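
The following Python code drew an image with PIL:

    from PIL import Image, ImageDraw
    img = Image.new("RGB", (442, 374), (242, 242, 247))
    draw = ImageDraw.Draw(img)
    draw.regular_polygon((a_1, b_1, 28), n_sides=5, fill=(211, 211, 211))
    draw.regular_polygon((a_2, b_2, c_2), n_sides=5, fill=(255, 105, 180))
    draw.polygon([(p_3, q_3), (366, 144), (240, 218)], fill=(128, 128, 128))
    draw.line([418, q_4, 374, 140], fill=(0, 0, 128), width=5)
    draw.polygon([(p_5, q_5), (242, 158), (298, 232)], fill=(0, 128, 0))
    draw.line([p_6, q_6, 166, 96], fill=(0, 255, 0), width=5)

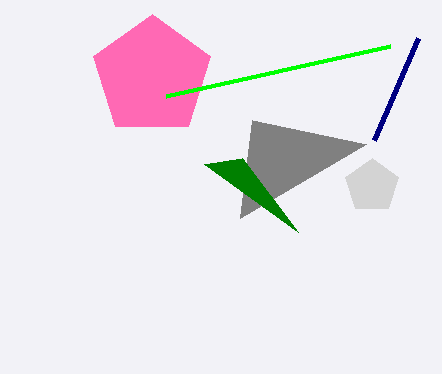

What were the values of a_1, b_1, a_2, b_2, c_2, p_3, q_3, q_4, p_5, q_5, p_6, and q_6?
a_1 = 372
b_1 = 186
a_2 = 152
b_2 = 76
c_2 = 62
p_3 = 252
q_3 = 120
q_4 = 38
p_5 = 204
q_5 = 164
p_6 = 390
q_6 = 46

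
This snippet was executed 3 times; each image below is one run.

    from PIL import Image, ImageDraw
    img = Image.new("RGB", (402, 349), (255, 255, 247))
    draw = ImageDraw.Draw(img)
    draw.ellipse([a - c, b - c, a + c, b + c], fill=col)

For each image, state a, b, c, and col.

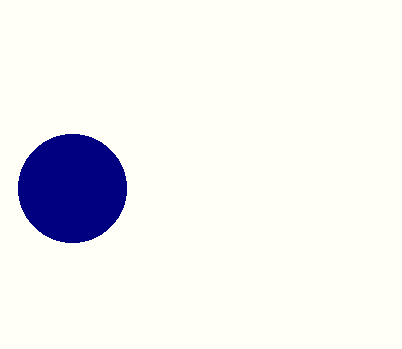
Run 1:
a = 72; b = 188; c = 54; col = 'navy'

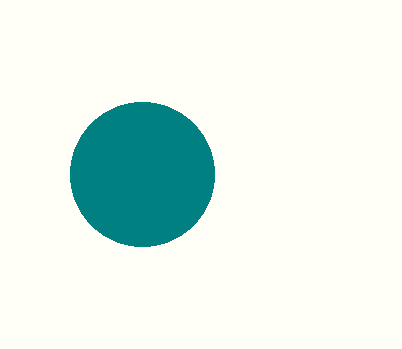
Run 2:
a = 142, b = 174, c = 72, col = 'teal'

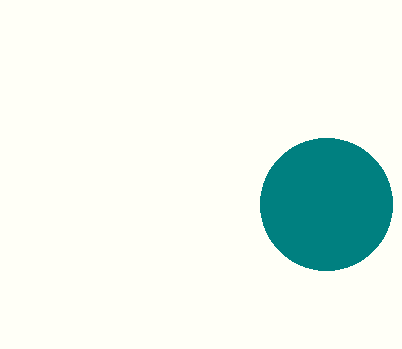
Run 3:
a = 326
b = 204
c = 66
col = 'teal'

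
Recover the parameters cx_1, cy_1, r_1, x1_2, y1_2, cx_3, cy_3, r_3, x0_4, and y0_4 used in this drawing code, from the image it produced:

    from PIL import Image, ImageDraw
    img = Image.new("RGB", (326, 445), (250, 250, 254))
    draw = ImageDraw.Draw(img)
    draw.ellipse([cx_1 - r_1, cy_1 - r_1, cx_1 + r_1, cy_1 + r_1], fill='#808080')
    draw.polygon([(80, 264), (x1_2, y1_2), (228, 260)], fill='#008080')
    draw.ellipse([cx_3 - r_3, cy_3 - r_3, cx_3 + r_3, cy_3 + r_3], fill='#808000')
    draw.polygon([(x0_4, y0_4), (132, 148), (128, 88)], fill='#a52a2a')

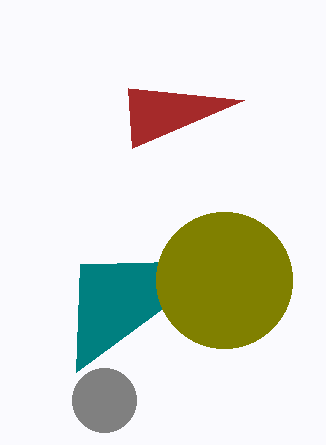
cx_1 = 104
cy_1 = 400
r_1 = 32
x1_2 = 76
y1_2 = 372
cx_3 = 224
cy_3 = 280
r_3 = 68
x0_4 = 244
y0_4 = 100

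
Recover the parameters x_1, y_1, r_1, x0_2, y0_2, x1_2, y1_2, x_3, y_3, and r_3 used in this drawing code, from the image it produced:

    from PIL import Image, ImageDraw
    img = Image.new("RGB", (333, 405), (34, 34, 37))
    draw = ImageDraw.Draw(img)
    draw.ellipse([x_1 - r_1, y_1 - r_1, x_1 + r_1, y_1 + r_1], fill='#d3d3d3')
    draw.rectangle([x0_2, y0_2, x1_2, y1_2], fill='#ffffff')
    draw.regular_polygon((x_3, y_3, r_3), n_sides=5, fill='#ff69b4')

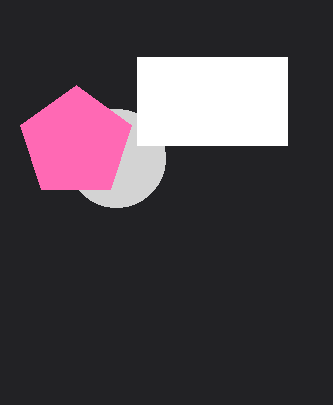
x_1 = 116, y_1 = 158, r_1 = 49, x0_2 = 137, y0_2 = 57, x1_2 = 287, y1_2 = 145, x_3 = 76, y_3 = 143, r_3 = 58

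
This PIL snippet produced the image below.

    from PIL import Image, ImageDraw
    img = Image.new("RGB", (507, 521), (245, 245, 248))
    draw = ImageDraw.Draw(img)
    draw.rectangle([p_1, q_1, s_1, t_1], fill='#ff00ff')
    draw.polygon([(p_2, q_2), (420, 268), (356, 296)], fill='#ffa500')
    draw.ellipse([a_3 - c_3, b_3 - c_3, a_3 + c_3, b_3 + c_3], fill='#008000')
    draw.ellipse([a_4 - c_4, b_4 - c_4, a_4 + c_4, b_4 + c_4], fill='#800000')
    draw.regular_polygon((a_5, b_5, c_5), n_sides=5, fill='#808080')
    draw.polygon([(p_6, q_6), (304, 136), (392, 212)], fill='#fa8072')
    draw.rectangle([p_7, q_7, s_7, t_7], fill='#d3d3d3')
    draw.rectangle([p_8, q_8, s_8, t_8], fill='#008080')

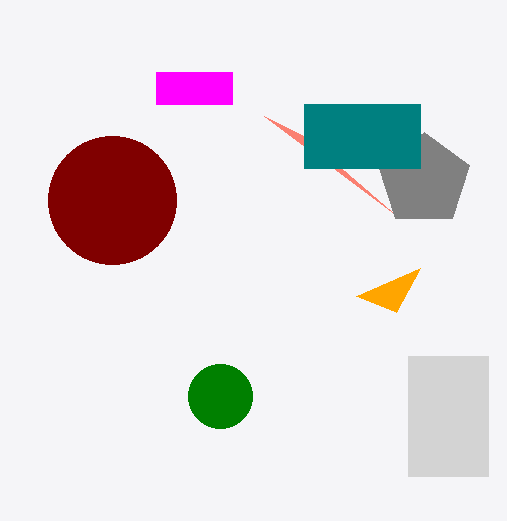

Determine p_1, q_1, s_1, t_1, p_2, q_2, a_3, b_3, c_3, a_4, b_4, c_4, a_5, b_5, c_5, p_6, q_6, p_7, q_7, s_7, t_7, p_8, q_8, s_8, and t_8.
p_1 = 156; q_1 = 72; s_1 = 232; t_1 = 104; p_2 = 396; q_2 = 312; a_3 = 220; b_3 = 396; c_3 = 32; a_4 = 112; b_4 = 200; c_4 = 64; a_5 = 424; b_5 = 180; c_5 = 48; p_6 = 264; q_6 = 116; p_7 = 408; q_7 = 356; s_7 = 488; t_7 = 476; p_8 = 304; q_8 = 104; s_8 = 420; t_8 = 168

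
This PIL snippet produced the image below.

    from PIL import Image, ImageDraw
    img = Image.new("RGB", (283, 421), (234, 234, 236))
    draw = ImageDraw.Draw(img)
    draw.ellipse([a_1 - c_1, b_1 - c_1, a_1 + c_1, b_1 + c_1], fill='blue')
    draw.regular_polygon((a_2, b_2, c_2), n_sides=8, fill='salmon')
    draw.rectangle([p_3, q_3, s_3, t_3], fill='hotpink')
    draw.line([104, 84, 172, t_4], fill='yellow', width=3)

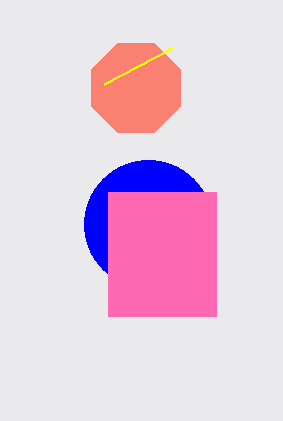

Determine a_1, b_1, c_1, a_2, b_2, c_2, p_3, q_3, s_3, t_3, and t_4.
a_1 = 148, b_1 = 224, c_1 = 64, a_2 = 136, b_2 = 88, c_2 = 48, p_3 = 108, q_3 = 192, s_3 = 216, t_3 = 316, t_4 = 48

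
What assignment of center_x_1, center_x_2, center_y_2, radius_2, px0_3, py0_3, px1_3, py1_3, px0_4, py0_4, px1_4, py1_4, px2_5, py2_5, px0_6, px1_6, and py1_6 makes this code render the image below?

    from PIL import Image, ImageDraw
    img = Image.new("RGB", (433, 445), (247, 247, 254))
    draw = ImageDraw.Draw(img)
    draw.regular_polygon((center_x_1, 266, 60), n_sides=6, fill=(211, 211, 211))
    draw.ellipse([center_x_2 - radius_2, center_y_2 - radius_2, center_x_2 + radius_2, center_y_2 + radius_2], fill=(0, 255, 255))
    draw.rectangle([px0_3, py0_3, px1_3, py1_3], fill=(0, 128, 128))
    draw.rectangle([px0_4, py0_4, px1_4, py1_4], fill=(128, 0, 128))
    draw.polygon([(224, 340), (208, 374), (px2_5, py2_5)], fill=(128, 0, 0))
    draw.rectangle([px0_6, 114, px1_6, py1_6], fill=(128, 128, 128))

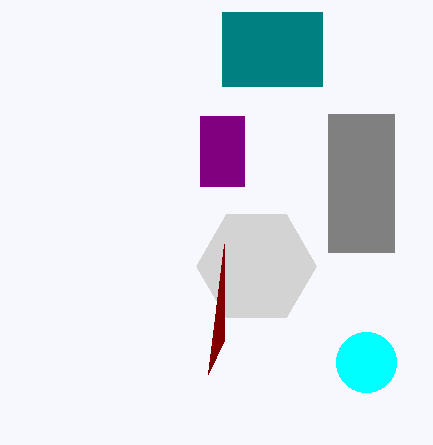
center_x_1 = 256; center_x_2 = 366; center_y_2 = 362; radius_2 = 30; px0_3 = 222; py0_3 = 12; px1_3 = 322; py1_3 = 86; px0_4 = 200; py0_4 = 116; px1_4 = 244; py1_4 = 186; px2_5 = 224; py2_5 = 244; px0_6 = 328; px1_6 = 394; py1_6 = 252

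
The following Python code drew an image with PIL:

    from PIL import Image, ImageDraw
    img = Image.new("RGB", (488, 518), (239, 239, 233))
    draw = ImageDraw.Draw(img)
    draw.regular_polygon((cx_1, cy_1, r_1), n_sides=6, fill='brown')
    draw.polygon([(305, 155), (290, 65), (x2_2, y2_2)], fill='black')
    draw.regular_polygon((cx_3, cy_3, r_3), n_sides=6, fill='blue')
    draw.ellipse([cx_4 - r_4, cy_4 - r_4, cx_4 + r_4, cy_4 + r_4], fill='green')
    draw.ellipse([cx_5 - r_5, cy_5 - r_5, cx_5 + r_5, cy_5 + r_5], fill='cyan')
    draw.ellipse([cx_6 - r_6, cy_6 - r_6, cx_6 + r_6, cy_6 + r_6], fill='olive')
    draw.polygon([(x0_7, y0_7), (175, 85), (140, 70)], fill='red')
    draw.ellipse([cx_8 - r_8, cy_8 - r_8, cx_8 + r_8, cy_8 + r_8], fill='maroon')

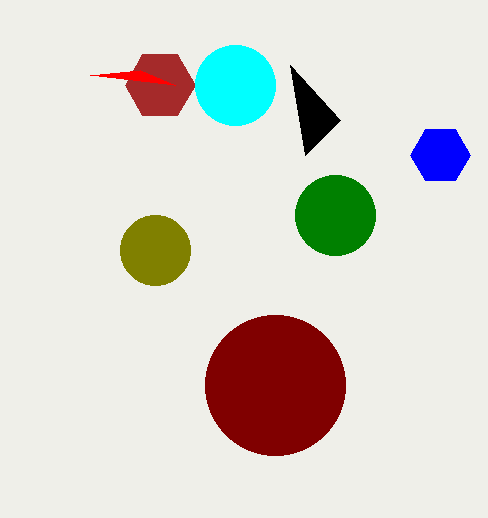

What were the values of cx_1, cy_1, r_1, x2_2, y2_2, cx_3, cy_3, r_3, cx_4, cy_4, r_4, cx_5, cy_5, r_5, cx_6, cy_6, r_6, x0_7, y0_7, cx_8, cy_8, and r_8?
cx_1 = 160, cy_1 = 85, r_1 = 35, x2_2 = 340, y2_2 = 120, cx_3 = 440, cy_3 = 155, r_3 = 30, cx_4 = 335, cy_4 = 215, r_4 = 40, cx_5 = 235, cy_5 = 85, r_5 = 40, cx_6 = 155, cy_6 = 250, r_6 = 35, x0_7 = 90, y0_7 = 75, cx_8 = 275, cy_8 = 385, r_8 = 70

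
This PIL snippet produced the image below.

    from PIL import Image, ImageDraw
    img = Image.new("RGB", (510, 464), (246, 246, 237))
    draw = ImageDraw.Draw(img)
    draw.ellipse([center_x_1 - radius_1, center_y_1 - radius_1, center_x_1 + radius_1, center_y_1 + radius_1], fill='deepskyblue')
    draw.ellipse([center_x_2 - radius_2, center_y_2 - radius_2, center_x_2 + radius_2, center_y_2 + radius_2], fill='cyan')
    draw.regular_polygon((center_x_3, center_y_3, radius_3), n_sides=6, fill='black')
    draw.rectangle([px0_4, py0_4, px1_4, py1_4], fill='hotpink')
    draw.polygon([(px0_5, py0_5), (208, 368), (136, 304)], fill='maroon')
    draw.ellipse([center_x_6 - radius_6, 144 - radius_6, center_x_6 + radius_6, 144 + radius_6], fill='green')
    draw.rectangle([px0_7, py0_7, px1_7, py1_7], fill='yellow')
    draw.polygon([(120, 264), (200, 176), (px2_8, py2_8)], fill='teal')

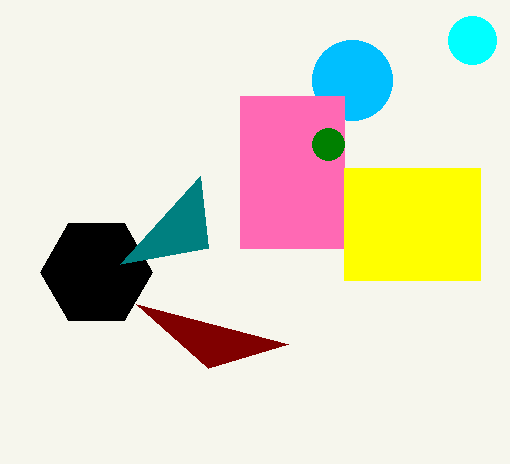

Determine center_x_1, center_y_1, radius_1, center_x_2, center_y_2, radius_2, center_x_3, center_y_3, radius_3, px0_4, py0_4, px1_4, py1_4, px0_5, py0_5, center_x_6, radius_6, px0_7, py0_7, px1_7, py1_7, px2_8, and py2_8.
center_x_1 = 352; center_y_1 = 80; radius_1 = 40; center_x_2 = 472; center_y_2 = 40; radius_2 = 24; center_x_3 = 96; center_y_3 = 272; radius_3 = 56; px0_4 = 240; py0_4 = 96; px1_4 = 344; py1_4 = 248; px0_5 = 288; py0_5 = 344; center_x_6 = 328; radius_6 = 16; px0_7 = 344; py0_7 = 168; px1_7 = 480; py1_7 = 280; px2_8 = 208; py2_8 = 248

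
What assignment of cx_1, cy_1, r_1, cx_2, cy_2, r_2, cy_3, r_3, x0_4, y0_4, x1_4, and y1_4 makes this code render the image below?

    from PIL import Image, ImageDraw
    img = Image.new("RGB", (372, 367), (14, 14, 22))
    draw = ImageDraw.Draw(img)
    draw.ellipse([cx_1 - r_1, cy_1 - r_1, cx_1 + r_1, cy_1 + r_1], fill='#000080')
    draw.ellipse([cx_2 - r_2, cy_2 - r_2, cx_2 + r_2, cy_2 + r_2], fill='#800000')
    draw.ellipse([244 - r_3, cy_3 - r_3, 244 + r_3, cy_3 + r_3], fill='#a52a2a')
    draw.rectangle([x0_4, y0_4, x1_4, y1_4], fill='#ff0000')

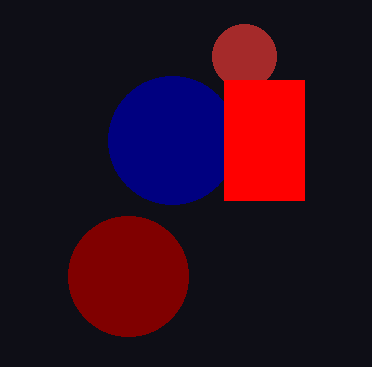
cx_1 = 172
cy_1 = 140
r_1 = 64
cx_2 = 128
cy_2 = 276
r_2 = 60
cy_3 = 56
r_3 = 32
x0_4 = 224
y0_4 = 80
x1_4 = 304
y1_4 = 200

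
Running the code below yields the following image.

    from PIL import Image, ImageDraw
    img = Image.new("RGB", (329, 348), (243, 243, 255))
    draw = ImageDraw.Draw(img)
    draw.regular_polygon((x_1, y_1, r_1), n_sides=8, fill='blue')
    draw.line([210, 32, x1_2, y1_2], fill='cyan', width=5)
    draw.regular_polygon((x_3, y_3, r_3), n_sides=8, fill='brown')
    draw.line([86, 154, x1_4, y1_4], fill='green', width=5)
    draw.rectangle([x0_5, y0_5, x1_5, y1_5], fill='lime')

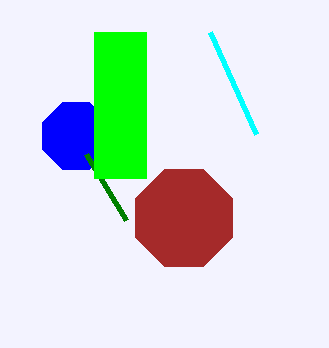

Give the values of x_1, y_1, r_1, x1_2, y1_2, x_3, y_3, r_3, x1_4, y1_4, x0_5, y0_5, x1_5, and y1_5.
x_1 = 76; y_1 = 136; r_1 = 36; x1_2 = 256; y1_2 = 134; x_3 = 184; y_3 = 218; r_3 = 52; x1_4 = 126; y1_4 = 220; x0_5 = 94; y0_5 = 32; x1_5 = 146; y1_5 = 178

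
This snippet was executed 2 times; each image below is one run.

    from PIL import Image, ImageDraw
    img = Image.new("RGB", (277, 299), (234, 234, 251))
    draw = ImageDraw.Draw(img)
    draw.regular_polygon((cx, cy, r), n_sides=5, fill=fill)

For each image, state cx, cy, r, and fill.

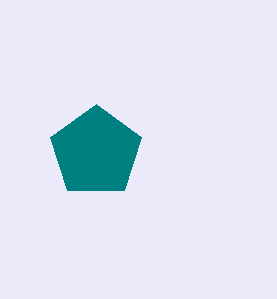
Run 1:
cx = 96; cy = 152; r = 48; fill = 'teal'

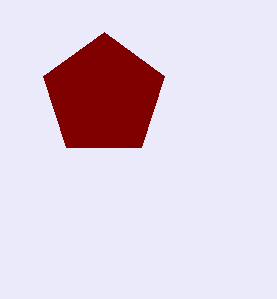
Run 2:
cx = 104, cy = 96, r = 64, fill = 'maroon'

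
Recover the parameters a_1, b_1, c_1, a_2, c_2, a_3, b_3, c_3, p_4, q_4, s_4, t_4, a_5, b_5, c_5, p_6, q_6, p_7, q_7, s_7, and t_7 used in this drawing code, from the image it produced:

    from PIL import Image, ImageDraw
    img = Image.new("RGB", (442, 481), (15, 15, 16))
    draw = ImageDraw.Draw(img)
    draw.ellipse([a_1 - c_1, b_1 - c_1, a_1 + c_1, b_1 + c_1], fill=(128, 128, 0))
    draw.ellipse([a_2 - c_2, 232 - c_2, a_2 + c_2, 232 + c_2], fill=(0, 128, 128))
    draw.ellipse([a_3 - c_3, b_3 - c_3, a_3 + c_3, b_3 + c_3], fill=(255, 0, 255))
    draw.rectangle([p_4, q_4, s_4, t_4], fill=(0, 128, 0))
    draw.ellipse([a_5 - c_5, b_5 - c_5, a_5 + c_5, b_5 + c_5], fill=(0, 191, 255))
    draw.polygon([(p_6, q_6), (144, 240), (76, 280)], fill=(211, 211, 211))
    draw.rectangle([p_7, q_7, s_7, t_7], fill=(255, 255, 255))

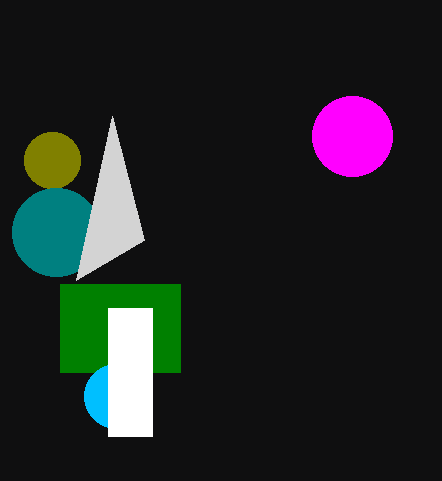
a_1 = 52, b_1 = 160, c_1 = 28, a_2 = 56, c_2 = 44, a_3 = 352, b_3 = 136, c_3 = 40, p_4 = 60, q_4 = 284, s_4 = 180, t_4 = 372, a_5 = 116, b_5 = 396, c_5 = 32, p_6 = 112, q_6 = 116, p_7 = 108, q_7 = 308, s_7 = 152, t_7 = 436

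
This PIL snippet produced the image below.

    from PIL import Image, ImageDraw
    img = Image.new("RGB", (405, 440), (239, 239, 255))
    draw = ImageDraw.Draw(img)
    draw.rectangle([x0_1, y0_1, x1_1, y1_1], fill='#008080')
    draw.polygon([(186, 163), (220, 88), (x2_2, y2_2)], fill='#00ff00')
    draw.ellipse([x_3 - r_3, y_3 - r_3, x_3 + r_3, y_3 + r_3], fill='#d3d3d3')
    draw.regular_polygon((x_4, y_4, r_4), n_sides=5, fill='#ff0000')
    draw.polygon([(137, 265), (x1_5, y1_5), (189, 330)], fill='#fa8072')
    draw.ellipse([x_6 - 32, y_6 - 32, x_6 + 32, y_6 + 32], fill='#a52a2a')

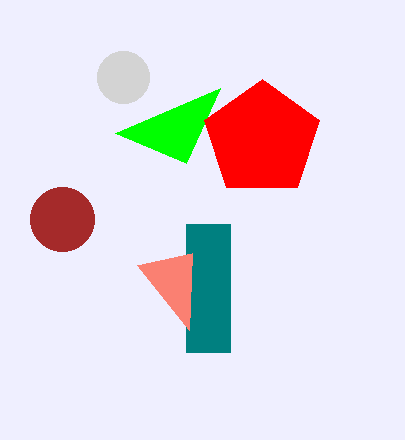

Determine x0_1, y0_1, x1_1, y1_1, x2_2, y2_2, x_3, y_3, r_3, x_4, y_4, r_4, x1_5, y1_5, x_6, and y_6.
x0_1 = 186; y0_1 = 224; x1_1 = 230; y1_1 = 352; x2_2 = 115; y2_2 = 133; x_3 = 123; y_3 = 77; r_3 = 26; x_4 = 262; y_4 = 139; r_4 = 60; x1_5 = 192; y1_5 = 253; x_6 = 62; y_6 = 219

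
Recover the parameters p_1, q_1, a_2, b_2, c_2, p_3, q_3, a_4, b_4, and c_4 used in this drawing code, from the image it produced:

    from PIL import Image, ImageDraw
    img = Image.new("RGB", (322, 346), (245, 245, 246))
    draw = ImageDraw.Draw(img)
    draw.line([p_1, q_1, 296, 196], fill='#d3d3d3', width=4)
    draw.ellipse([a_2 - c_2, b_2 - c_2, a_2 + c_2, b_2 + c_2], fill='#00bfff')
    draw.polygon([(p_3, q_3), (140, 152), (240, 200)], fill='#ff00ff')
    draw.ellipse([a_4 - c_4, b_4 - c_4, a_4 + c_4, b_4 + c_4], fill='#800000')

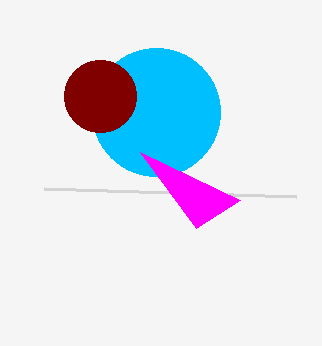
p_1 = 44, q_1 = 188, a_2 = 156, b_2 = 112, c_2 = 64, p_3 = 196, q_3 = 228, a_4 = 100, b_4 = 96, c_4 = 36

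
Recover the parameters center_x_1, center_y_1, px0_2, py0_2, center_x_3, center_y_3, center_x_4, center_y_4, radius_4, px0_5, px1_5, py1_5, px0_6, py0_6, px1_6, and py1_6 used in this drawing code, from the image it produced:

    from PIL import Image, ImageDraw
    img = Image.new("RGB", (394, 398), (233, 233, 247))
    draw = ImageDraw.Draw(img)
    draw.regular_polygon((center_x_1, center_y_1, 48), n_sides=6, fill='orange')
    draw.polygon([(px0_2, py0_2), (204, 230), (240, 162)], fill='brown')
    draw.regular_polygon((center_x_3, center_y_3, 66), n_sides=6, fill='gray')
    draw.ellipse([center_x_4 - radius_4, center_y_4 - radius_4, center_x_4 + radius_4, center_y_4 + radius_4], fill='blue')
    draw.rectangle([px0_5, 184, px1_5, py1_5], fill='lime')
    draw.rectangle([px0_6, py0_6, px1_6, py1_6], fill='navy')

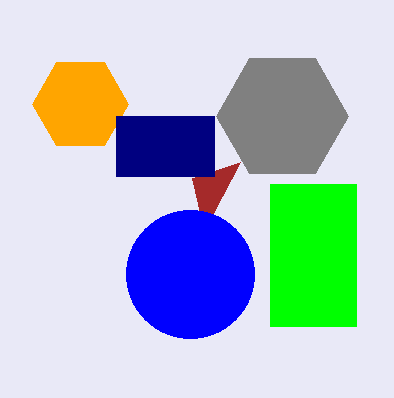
center_x_1 = 80
center_y_1 = 104
px0_2 = 192
py0_2 = 178
center_x_3 = 282
center_y_3 = 116
center_x_4 = 190
center_y_4 = 274
radius_4 = 64
px0_5 = 270
px1_5 = 356
py1_5 = 326
px0_6 = 116
py0_6 = 116
px1_6 = 214
py1_6 = 176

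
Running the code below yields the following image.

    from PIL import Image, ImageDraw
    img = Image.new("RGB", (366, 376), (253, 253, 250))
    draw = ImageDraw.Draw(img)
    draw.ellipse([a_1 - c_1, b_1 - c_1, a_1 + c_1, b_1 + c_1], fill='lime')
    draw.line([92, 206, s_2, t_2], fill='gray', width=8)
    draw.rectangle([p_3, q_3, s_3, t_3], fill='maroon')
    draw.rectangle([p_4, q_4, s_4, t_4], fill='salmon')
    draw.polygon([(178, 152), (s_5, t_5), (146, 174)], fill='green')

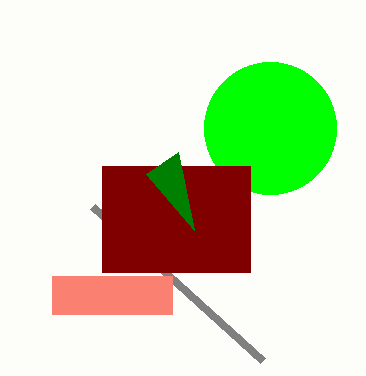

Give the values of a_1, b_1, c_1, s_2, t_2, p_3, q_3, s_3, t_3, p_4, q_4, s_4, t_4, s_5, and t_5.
a_1 = 270
b_1 = 128
c_1 = 66
s_2 = 262
t_2 = 360
p_3 = 102
q_3 = 166
s_3 = 250
t_3 = 272
p_4 = 52
q_4 = 276
s_4 = 172
t_4 = 314
s_5 = 194
t_5 = 230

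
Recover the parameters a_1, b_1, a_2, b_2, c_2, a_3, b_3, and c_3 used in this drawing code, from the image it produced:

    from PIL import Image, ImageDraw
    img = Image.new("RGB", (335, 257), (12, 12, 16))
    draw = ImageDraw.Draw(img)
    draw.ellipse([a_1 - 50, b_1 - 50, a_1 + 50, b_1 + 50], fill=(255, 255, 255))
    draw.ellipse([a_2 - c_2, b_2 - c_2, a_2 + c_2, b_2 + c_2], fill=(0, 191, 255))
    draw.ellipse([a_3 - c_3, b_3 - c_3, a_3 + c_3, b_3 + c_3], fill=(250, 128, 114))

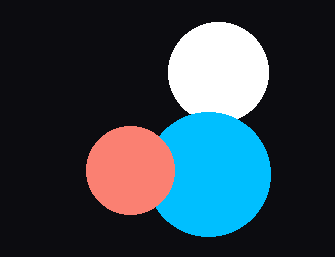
a_1 = 218, b_1 = 72, a_2 = 208, b_2 = 174, c_2 = 62, a_3 = 130, b_3 = 170, c_3 = 44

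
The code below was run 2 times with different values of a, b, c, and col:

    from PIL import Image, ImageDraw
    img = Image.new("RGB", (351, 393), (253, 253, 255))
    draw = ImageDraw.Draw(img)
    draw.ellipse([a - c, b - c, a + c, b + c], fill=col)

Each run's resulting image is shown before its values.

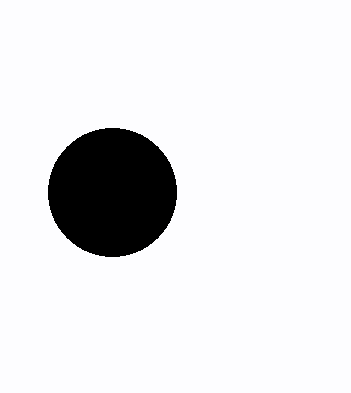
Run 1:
a = 112, b = 192, c = 64, col = 'black'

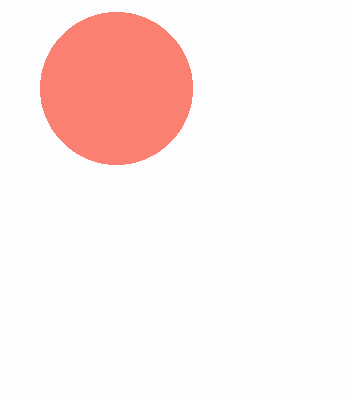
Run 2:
a = 116
b = 88
c = 76
col = 'salmon'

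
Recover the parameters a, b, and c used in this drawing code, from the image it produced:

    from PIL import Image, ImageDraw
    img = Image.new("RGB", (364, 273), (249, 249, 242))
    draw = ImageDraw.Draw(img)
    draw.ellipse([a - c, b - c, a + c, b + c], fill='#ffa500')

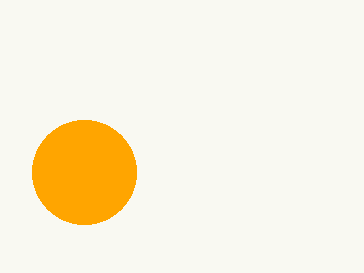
a = 84; b = 172; c = 52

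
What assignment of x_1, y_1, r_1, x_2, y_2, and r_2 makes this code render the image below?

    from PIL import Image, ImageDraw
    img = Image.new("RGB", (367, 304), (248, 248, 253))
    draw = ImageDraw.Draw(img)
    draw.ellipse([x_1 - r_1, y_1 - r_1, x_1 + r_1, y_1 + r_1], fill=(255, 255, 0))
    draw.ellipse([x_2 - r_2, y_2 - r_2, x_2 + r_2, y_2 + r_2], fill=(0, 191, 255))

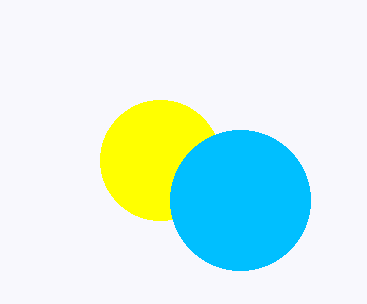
x_1 = 160
y_1 = 160
r_1 = 60
x_2 = 240
y_2 = 200
r_2 = 70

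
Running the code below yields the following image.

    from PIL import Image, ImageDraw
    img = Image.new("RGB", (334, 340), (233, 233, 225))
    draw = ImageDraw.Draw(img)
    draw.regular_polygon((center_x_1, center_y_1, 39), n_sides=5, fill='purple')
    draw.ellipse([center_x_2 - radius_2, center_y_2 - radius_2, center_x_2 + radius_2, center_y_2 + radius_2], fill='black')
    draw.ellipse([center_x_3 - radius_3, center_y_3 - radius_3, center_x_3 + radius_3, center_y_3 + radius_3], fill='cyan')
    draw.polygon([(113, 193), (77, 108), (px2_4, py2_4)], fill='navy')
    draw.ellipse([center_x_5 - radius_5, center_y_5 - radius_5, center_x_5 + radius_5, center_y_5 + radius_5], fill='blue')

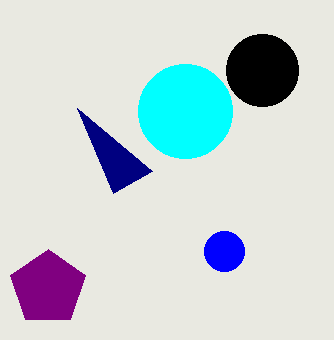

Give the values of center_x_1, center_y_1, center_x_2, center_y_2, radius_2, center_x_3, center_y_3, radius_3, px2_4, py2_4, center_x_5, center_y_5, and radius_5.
center_x_1 = 48; center_y_1 = 288; center_x_2 = 262; center_y_2 = 70; radius_2 = 36; center_x_3 = 185; center_y_3 = 111; radius_3 = 47; px2_4 = 152; py2_4 = 171; center_x_5 = 224; center_y_5 = 251; radius_5 = 20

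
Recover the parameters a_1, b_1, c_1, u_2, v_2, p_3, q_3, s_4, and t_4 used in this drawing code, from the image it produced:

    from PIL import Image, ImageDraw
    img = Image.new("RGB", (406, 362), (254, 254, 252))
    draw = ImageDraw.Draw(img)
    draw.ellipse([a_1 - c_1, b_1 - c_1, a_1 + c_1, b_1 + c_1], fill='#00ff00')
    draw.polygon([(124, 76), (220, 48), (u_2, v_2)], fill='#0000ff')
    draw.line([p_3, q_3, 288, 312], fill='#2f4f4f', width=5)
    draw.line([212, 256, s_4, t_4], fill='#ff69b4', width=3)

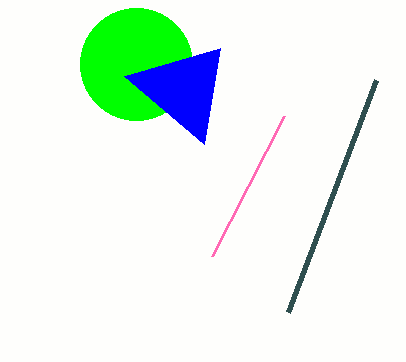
a_1 = 136
b_1 = 64
c_1 = 56
u_2 = 204
v_2 = 144
p_3 = 376
q_3 = 80
s_4 = 284
t_4 = 116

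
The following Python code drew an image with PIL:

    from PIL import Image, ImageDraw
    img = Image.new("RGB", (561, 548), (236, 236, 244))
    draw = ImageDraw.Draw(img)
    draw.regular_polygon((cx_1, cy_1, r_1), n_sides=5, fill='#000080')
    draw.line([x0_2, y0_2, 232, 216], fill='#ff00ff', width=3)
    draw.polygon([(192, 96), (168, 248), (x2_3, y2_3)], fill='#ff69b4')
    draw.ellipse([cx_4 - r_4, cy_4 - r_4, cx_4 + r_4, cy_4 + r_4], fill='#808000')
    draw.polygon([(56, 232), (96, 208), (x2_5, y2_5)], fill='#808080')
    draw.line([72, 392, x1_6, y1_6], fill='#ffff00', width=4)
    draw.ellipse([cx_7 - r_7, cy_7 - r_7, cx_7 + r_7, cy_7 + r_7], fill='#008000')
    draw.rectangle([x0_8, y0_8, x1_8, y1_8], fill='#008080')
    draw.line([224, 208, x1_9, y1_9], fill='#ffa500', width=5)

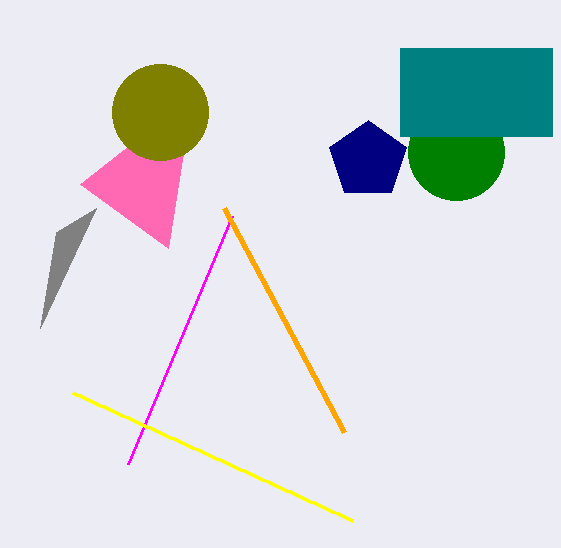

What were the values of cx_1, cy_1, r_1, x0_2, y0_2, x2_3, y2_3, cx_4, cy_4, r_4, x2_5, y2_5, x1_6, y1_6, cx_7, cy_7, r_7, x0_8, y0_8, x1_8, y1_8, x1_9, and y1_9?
cx_1 = 368; cy_1 = 160; r_1 = 40; x0_2 = 128; y0_2 = 464; x2_3 = 80; y2_3 = 184; cx_4 = 160; cy_4 = 112; r_4 = 48; x2_5 = 40; y2_5 = 328; x1_6 = 352; y1_6 = 520; cx_7 = 456; cy_7 = 152; r_7 = 48; x0_8 = 400; y0_8 = 48; x1_8 = 552; y1_8 = 136; x1_9 = 344; y1_9 = 432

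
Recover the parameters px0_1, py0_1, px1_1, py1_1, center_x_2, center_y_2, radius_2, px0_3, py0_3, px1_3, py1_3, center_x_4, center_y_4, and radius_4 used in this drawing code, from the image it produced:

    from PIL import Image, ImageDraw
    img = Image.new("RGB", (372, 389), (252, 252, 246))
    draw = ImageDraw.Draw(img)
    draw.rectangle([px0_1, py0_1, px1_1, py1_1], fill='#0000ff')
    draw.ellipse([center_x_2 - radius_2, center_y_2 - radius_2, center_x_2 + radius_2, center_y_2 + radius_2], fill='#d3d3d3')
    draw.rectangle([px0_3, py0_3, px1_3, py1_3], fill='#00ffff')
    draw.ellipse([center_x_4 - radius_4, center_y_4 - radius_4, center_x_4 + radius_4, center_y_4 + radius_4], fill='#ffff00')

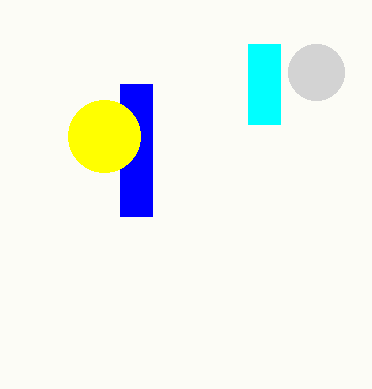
px0_1 = 120; py0_1 = 84; px1_1 = 152; py1_1 = 216; center_x_2 = 316; center_y_2 = 72; radius_2 = 28; px0_3 = 248; py0_3 = 44; px1_3 = 280; py1_3 = 124; center_x_4 = 104; center_y_4 = 136; radius_4 = 36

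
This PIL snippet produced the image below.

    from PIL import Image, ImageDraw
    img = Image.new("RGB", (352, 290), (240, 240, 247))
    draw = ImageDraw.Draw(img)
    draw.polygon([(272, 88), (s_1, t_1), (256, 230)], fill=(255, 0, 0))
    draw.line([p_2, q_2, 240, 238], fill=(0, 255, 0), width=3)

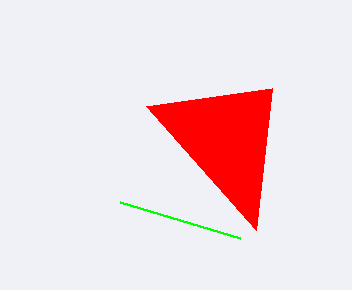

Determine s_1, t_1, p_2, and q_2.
s_1 = 146
t_1 = 106
p_2 = 120
q_2 = 202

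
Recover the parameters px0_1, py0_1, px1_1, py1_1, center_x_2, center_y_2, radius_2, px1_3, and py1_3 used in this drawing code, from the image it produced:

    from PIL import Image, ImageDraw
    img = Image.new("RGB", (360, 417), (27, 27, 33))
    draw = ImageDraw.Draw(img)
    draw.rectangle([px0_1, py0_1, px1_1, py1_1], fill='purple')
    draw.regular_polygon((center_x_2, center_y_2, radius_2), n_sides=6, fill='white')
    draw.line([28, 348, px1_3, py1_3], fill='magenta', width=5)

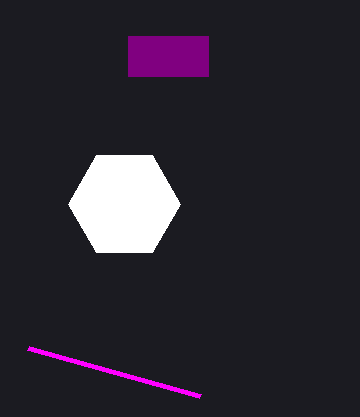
px0_1 = 128, py0_1 = 36, px1_1 = 208, py1_1 = 76, center_x_2 = 124, center_y_2 = 204, radius_2 = 56, px1_3 = 200, py1_3 = 396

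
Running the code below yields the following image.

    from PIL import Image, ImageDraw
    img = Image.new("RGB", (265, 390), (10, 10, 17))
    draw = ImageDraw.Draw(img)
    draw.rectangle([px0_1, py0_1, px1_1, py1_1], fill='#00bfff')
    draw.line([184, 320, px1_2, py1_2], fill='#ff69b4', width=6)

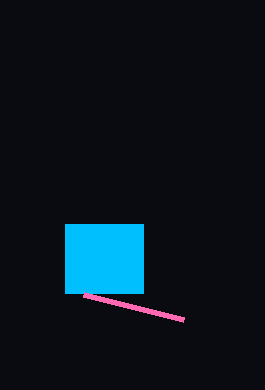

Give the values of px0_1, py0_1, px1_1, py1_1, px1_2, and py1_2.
px0_1 = 65
py0_1 = 224
px1_1 = 143
py1_1 = 293
px1_2 = 84
py1_2 = 295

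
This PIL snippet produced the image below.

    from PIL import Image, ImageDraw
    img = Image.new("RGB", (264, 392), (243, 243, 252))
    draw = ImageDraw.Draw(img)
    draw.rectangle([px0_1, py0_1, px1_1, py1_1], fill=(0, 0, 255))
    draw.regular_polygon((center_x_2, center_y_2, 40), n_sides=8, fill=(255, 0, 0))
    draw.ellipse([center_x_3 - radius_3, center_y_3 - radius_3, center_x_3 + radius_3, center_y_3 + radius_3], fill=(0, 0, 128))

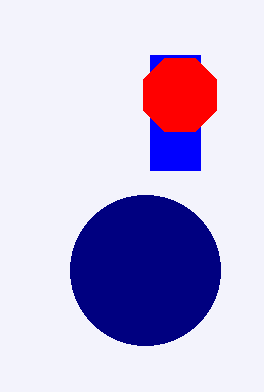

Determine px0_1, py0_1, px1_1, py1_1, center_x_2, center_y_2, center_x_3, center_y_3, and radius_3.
px0_1 = 150
py0_1 = 55
px1_1 = 200
py1_1 = 170
center_x_2 = 180
center_y_2 = 95
center_x_3 = 145
center_y_3 = 270
radius_3 = 75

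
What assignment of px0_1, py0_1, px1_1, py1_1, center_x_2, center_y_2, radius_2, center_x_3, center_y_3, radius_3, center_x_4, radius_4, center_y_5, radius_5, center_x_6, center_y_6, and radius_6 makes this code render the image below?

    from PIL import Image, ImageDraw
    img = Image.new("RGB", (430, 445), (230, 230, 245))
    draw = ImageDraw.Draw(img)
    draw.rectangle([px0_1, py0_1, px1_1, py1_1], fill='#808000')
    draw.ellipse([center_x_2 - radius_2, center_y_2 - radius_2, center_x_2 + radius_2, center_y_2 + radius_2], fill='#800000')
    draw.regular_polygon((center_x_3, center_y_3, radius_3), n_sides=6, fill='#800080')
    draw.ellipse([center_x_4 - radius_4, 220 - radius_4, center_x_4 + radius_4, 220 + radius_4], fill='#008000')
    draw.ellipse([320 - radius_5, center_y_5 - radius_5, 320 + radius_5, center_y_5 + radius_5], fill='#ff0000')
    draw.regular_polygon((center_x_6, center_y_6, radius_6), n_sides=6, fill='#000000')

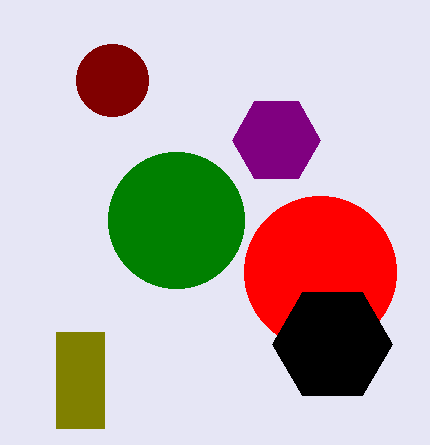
px0_1 = 56
py0_1 = 332
px1_1 = 104
py1_1 = 428
center_x_2 = 112
center_y_2 = 80
radius_2 = 36
center_x_3 = 276
center_y_3 = 140
radius_3 = 44
center_x_4 = 176
radius_4 = 68
center_y_5 = 272
radius_5 = 76
center_x_6 = 332
center_y_6 = 344
radius_6 = 60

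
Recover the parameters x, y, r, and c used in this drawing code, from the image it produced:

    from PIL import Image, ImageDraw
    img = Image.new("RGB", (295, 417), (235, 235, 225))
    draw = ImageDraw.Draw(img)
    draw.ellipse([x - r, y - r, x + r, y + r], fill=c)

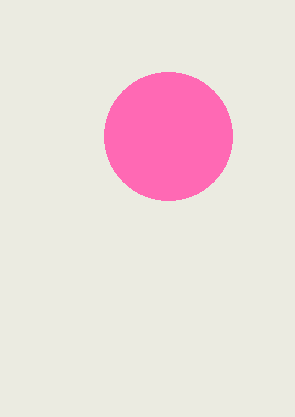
x = 168
y = 136
r = 64
c = 'hotpink'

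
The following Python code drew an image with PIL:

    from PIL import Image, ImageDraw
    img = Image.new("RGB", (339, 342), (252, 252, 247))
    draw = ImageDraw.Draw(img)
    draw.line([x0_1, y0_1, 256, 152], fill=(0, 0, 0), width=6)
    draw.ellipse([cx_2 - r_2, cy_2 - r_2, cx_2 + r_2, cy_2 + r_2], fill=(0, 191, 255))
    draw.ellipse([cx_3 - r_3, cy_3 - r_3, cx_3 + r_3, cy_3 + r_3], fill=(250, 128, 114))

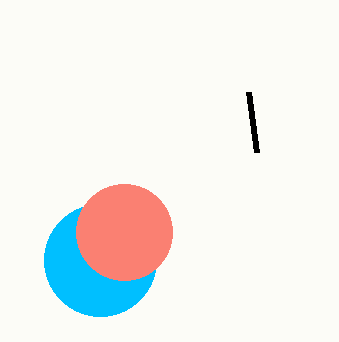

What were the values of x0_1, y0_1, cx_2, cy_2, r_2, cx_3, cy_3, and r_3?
x0_1 = 248
y0_1 = 92
cx_2 = 100
cy_2 = 260
r_2 = 56
cx_3 = 124
cy_3 = 232
r_3 = 48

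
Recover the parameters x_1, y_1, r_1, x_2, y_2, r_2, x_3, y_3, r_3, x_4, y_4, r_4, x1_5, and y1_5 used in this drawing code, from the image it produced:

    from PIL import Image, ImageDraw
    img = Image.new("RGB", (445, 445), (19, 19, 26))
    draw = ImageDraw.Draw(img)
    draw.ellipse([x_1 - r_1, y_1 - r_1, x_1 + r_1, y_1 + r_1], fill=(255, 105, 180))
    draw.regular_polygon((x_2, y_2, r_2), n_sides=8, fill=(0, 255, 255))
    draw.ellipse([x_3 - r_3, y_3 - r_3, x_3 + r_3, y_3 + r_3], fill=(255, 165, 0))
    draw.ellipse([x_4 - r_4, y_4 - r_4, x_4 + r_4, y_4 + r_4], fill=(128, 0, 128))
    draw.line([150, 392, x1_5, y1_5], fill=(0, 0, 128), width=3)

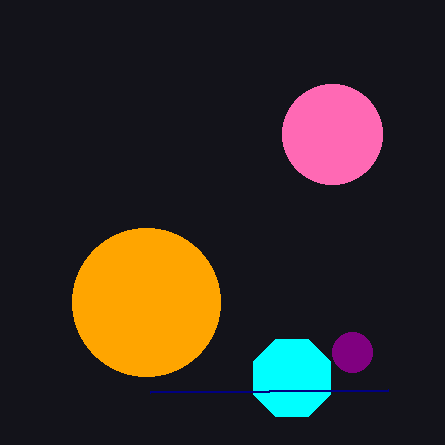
x_1 = 332
y_1 = 134
r_1 = 50
x_2 = 292
y_2 = 378
r_2 = 42
x_3 = 146
y_3 = 302
r_3 = 74
x_4 = 352
y_4 = 352
r_4 = 20
x1_5 = 388
y1_5 = 390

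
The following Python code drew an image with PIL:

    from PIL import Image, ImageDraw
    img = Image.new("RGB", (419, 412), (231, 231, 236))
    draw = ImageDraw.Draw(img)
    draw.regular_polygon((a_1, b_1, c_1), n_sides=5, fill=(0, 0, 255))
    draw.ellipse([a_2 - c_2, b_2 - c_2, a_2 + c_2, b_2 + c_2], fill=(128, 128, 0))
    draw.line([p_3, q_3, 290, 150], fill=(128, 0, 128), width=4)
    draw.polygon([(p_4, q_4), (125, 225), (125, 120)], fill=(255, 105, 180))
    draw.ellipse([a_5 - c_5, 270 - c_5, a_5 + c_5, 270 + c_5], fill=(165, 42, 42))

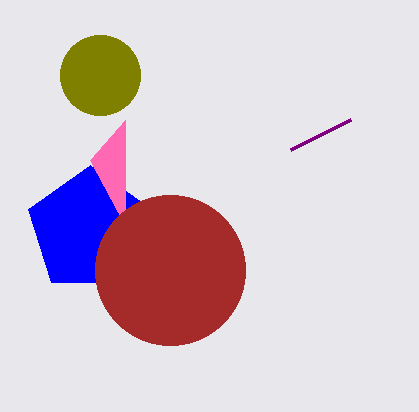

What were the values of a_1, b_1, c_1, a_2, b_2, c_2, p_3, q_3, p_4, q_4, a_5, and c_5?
a_1 = 90, b_1 = 230, c_1 = 65, a_2 = 100, b_2 = 75, c_2 = 40, p_3 = 350, q_3 = 120, p_4 = 90, q_4 = 160, a_5 = 170, c_5 = 75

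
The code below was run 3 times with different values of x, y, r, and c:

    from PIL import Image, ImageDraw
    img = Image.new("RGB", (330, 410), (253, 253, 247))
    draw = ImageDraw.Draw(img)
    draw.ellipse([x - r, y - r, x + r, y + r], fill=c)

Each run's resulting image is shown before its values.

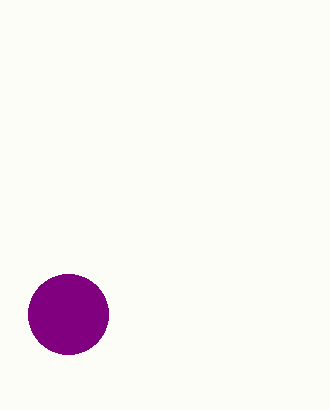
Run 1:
x = 68
y = 314
r = 40
c = 'purple'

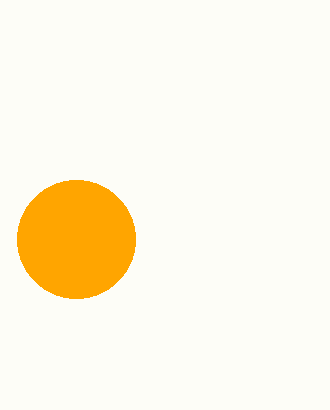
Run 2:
x = 76
y = 239
r = 59
c = 'orange'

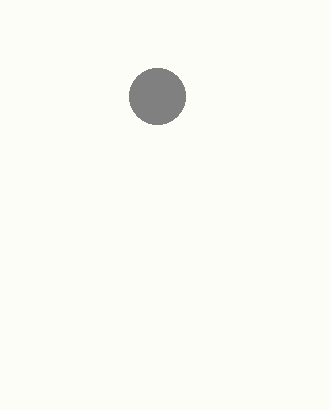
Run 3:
x = 157
y = 96
r = 28
c = 'gray'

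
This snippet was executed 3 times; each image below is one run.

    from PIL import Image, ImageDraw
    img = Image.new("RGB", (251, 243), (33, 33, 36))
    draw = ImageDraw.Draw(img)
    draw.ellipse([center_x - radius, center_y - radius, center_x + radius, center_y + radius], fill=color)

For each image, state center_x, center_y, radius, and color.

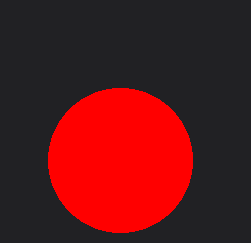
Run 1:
center_x = 120
center_y = 160
radius = 72
color = 'red'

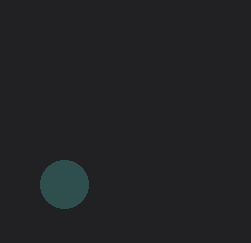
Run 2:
center_x = 64; center_y = 184; radius = 24; color = 'darkslategray'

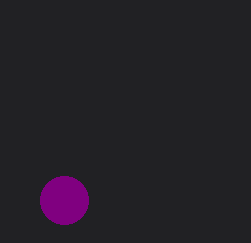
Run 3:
center_x = 64; center_y = 200; radius = 24; color = 'purple'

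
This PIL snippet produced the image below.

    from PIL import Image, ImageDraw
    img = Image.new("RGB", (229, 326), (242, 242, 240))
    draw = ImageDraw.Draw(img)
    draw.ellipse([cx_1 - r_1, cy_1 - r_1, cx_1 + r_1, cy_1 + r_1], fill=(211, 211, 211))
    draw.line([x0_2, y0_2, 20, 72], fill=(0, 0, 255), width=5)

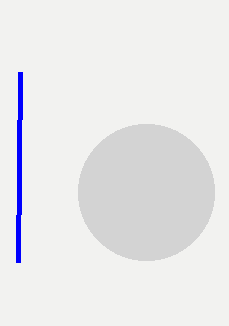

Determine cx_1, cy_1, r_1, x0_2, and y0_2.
cx_1 = 146; cy_1 = 192; r_1 = 68; x0_2 = 18; y0_2 = 262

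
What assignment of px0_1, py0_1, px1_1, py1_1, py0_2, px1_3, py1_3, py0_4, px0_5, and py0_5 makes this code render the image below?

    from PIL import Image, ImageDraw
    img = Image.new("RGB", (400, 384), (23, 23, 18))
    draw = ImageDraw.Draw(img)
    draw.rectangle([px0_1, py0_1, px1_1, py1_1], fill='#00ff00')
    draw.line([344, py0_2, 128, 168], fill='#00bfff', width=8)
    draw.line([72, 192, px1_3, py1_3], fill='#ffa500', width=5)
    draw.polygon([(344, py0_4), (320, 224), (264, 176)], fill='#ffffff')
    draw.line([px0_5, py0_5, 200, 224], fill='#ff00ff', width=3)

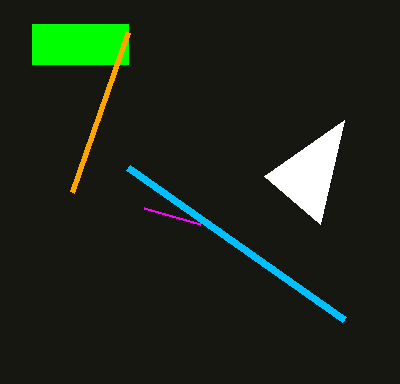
px0_1 = 32, py0_1 = 24, px1_1 = 128, py1_1 = 64, py0_2 = 320, px1_3 = 128, py1_3 = 32, py0_4 = 120, px0_5 = 144, py0_5 = 208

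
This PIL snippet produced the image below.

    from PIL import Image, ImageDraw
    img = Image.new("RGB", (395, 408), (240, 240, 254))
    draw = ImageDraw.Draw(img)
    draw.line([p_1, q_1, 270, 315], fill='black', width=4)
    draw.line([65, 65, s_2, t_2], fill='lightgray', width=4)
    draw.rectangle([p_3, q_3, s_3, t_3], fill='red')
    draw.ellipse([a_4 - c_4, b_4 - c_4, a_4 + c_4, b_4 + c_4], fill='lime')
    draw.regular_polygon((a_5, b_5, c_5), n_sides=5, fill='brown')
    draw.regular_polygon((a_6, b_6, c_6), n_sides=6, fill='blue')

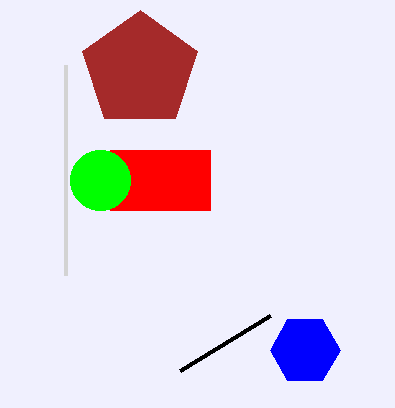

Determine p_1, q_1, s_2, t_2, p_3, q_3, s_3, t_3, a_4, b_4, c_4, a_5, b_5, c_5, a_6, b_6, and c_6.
p_1 = 180
q_1 = 370
s_2 = 65
t_2 = 275
p_3 = 110
q_3 = 150
s_3 = 210
t_3 = 210
a_4 = 100
b_4 = 180
c_4 = 30
a_5 = 140
b_5 = 70
c_5 = 60
a_6 = 305
b_6 = 350
c_6 = 35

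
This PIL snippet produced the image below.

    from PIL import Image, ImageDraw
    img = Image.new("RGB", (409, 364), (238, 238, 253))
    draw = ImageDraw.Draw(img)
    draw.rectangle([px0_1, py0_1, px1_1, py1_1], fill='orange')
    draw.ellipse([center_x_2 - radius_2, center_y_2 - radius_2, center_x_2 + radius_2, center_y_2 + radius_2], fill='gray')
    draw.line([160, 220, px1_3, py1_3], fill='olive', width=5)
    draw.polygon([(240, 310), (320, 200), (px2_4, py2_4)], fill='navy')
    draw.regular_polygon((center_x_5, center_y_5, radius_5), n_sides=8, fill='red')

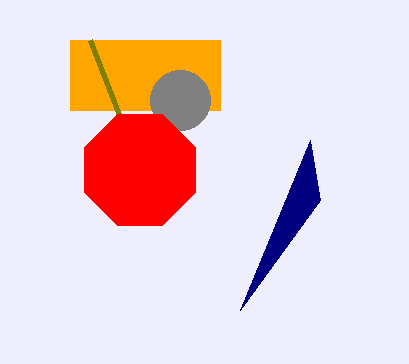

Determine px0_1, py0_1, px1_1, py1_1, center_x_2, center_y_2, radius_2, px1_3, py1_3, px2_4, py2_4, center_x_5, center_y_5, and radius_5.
px0_1 = 70; py0_1 = 40; px1_1 = 220; py1_1 = 110; center_x_2 = 180; center_y_2 = 100; radius_2 = 30; px1_3 = 90; py1_3 = 40; px2_4 = 310; py2_4 = 140; center_x_5 = 140; center_y_5 = 170; radius_5 = 60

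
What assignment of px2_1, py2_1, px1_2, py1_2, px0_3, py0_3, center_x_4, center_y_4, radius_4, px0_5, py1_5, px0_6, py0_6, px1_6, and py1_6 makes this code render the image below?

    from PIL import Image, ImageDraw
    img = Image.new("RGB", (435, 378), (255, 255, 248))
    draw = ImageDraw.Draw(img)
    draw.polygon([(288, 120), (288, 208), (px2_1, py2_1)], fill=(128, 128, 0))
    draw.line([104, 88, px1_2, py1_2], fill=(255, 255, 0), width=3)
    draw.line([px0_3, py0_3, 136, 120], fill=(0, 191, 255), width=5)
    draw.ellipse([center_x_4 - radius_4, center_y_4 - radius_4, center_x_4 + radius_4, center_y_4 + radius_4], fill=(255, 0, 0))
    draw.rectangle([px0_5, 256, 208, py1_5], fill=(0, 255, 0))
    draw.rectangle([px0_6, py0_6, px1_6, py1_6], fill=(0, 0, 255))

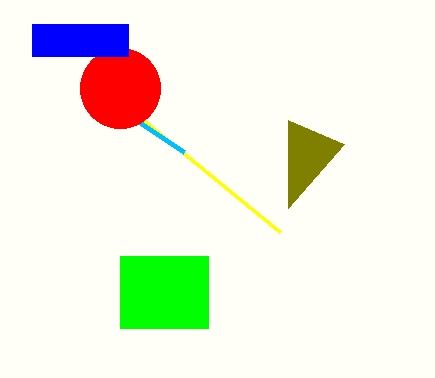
px2_1 = 344, py2_1 = 144, px1_2 = 280, py1_2 = 232, px0_3 = 184, py0_3 = 152, center_x_4 = 120, center_y_4 = 88, radius_4 = 40, px0_5 = 120, py1_5 = 328, px0_6 = 32, py0_6 = 24, px1_6 = 128, py1_6 = 56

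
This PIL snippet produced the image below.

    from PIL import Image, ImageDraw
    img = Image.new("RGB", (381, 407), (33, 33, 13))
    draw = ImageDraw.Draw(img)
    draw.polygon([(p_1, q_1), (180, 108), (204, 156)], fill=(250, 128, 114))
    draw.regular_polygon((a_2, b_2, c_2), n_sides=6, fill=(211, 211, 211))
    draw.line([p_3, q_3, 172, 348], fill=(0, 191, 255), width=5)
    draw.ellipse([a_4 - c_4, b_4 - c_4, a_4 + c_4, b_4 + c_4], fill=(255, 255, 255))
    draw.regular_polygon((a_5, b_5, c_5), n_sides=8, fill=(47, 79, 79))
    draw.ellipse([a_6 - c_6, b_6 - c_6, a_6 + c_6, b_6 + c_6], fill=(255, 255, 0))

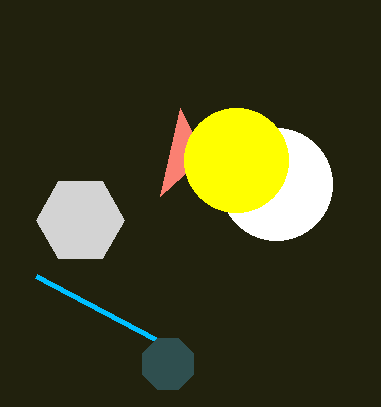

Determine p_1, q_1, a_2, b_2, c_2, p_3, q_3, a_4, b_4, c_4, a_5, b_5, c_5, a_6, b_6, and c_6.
p_1 = 160
q_1 = 196
a_2 = 80
b_2 = 220
c_2 = 44
p_3 = 36
q_3 = 276
a_4 = 276
b_4 = 184
c_4 = 56
a_5 = 168
b_5 = 364
c_5 = 28
a_6 = 236
b_6 = 160
c_6 = 52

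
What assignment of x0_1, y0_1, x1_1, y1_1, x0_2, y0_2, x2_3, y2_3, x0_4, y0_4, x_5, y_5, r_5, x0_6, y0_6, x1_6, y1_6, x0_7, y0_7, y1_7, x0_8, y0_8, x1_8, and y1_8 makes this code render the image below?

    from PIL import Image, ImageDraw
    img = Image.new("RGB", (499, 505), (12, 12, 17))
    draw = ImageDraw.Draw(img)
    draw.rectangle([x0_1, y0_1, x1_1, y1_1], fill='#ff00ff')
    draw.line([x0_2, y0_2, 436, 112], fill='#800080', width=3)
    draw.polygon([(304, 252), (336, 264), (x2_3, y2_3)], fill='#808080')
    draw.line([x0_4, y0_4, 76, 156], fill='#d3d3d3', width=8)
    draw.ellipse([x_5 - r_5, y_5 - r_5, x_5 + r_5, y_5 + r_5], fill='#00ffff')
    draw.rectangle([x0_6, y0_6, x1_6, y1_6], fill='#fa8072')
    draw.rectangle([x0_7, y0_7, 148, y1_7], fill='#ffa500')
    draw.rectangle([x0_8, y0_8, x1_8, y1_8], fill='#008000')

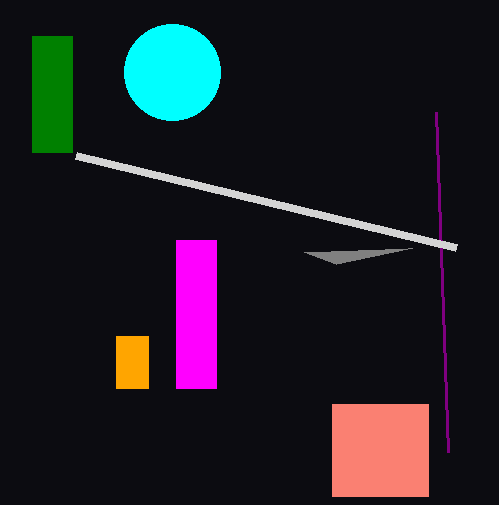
x0_1 = 176; y0_1 = 240; x1_1 = 216; y1_1 = 388; x0_2 = 448; y0_2 = 452; x2_3 = 412; y2_3 = 248; x0_4 = 456; y0_4 = 248; x_5 = 172; y_5 = 72; r_5 = 48; x0_6 = 332; y0_6 = 404; x1_6 = 428; y1_6 = 496; x0_7 = 116; y0_7 = 336; y1_7 = 388; x0_8 = 32; y0_8 = 36; x1_8 = 72; y1_8 = 152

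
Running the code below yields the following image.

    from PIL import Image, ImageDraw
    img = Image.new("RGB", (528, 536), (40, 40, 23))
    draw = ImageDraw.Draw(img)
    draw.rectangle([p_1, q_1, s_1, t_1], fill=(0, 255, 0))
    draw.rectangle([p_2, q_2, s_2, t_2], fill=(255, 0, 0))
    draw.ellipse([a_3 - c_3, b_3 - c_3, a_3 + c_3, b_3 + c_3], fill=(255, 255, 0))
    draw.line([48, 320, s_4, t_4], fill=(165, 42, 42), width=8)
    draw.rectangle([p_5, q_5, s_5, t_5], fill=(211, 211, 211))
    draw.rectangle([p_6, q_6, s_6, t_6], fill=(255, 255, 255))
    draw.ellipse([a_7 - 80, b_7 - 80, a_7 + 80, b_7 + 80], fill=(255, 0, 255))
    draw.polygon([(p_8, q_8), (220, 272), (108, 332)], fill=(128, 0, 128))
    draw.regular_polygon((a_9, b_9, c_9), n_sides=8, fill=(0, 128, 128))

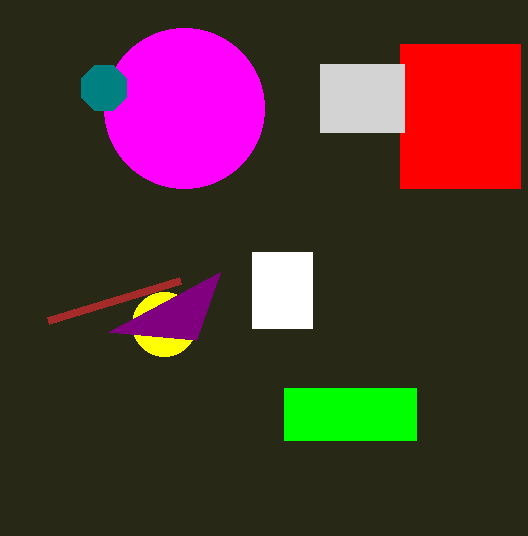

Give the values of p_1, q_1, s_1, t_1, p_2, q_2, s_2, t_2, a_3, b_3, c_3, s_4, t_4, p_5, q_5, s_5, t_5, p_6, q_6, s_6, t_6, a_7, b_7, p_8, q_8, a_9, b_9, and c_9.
p_1 = 284; q_1 = 388; s_1 = 416; t_1 = 440; p_2 = 400; q_2 = 44; s_2 = 520; t_2 = 188; a_3 = 164; b_3 = 324; c_3 = 32; s_4 = 180; t_4 = 280; p_5 = 320; q_5 = 64; s_5 = 404; t_5 = 132; p_6 = 252; q_6 = 252; s_6 = 312; t_6 = 328; a_7 = 184; b_7 = 108; p_8 = 196; q_8 = 340; a_9 = 104; b_9 = 88; c_9 = 24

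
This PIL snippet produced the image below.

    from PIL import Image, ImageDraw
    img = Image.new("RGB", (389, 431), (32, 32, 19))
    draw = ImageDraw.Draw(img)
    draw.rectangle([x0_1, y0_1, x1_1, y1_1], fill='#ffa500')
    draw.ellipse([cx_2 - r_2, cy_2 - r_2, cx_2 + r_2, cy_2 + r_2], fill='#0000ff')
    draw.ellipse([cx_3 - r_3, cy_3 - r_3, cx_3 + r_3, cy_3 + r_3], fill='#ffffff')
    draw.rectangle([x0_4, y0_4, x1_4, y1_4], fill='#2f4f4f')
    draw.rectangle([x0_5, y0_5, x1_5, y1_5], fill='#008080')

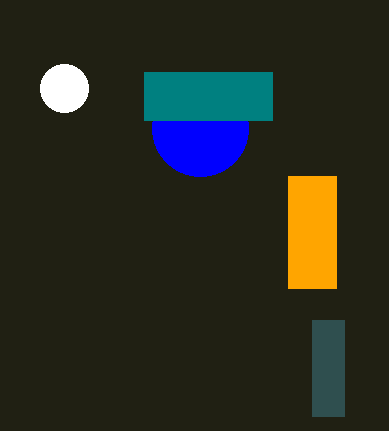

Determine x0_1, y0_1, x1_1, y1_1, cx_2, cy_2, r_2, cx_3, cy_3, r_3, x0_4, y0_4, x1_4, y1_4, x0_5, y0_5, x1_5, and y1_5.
x0_1 = 288
y0_1 = 176
x1_1 = 336
y1_1 = 288
cx_2 = 200
cy_2 = 128
r_2 = 48
cx_3 = 64
cy_3 = 88
r_3 = 24
x0_4 = 312
y0_4 = 320
x1_4 = 344
y1_4 = 416
x0_5 = 144
y0_5 = 72
x1_5 = 272
y1_5 = 120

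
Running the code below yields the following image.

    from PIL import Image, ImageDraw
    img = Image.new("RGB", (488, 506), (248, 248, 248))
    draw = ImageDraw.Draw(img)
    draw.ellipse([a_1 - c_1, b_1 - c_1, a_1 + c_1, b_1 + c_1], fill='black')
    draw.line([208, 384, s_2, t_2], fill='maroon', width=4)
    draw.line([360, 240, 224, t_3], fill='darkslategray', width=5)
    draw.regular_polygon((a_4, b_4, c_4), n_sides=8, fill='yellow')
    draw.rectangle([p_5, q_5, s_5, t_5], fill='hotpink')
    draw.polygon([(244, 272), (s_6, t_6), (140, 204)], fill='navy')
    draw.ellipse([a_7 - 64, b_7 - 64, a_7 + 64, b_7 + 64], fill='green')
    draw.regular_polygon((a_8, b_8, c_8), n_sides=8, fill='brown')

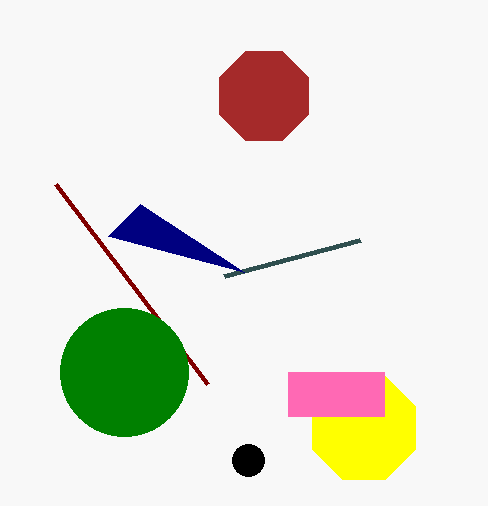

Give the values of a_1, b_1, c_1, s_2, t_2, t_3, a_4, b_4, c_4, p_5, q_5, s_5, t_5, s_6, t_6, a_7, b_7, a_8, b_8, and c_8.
a_1 = 248; b_1 = 460; c_1 = 16; s_2 = 56; t_2 = 184; t_3 = 276; a_4 = 364; b_4 = 428; c_4 = 56; p_5 = 288; q_5 = 372; s_5 = 384; t_5 = 416; s_6 = 108; t_6 = 236; a_7 = 124; b_7 = 372; a_8 = 264; b_8 = 96; c_8 = 48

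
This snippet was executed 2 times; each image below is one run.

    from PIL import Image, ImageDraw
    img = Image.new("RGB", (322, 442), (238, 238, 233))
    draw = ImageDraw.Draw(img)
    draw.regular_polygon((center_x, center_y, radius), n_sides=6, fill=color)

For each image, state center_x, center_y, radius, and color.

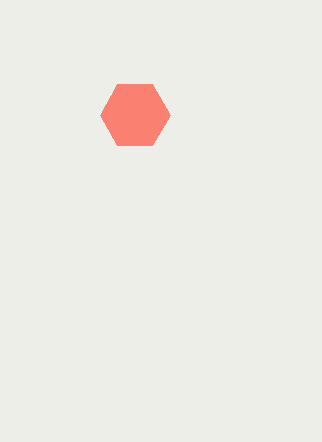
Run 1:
center_x = 135
center_y = 115
radius = 35
color = 'salmon'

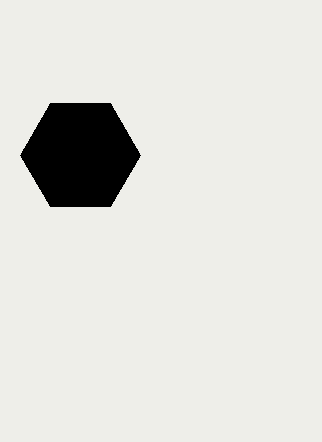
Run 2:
center_x = 80; center_y = 155; radius = 60; color = 'black'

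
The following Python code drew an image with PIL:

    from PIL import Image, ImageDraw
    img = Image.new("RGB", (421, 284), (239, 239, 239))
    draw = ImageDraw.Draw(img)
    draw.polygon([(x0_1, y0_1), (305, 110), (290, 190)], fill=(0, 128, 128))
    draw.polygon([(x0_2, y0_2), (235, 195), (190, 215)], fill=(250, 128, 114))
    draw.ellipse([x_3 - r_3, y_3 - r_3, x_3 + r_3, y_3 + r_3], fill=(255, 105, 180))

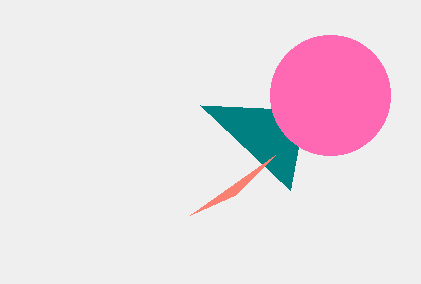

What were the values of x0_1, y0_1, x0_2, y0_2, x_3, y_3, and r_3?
x0_1 = 200; y0_1 = 105; x0_2 = 275; y0_2 = 155; x_3 = 330; y_3 = 95; r_3 = 60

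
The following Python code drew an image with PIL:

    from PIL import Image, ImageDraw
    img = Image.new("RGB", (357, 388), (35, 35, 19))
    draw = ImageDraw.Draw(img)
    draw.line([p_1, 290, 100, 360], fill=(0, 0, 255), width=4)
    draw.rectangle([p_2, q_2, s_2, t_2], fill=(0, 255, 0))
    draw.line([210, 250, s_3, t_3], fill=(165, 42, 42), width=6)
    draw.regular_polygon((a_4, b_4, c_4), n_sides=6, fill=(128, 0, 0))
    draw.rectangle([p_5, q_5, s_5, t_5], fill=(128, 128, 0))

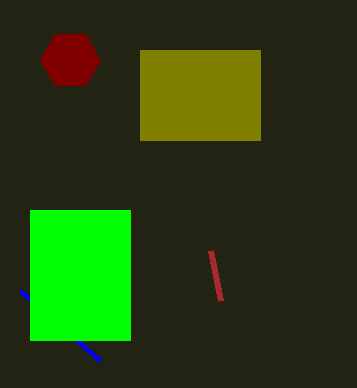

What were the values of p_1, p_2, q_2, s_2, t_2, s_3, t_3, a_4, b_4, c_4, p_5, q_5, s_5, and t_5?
p_1 = 20, p_2 = 30, q_2 = 210, s_2 = 130, t_2 = 340, s_3 = 220, t_3 = 300, a_4 = 70, b_4 = 60, c_4 = 30, p_5 = 140, q_5 = 50, s_5 = 260, t_5 = 140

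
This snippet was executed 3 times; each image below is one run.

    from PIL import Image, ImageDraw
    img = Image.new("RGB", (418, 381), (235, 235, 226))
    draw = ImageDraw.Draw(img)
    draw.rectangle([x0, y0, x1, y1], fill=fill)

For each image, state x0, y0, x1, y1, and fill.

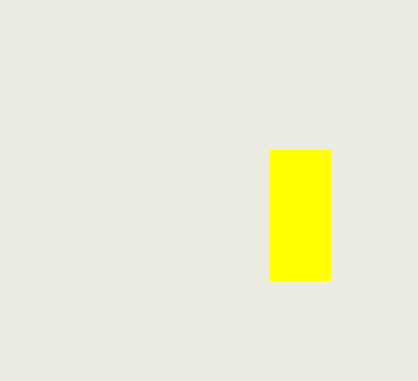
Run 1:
x0 = 270; y0 = 150; x1 = 330; y1 = 280; fill = 'yellow'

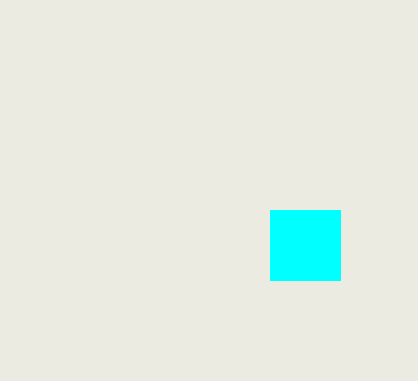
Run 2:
x0 = 270, y0 = 210, x1 = 340, y1 = 280, fill = 'cyan'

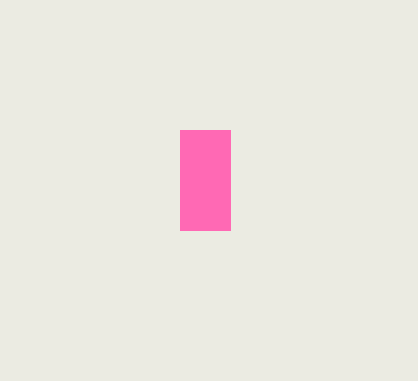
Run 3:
x0 = 180, y0 = 130, x1 = 230, y1 = 230, fill = 'hotpink'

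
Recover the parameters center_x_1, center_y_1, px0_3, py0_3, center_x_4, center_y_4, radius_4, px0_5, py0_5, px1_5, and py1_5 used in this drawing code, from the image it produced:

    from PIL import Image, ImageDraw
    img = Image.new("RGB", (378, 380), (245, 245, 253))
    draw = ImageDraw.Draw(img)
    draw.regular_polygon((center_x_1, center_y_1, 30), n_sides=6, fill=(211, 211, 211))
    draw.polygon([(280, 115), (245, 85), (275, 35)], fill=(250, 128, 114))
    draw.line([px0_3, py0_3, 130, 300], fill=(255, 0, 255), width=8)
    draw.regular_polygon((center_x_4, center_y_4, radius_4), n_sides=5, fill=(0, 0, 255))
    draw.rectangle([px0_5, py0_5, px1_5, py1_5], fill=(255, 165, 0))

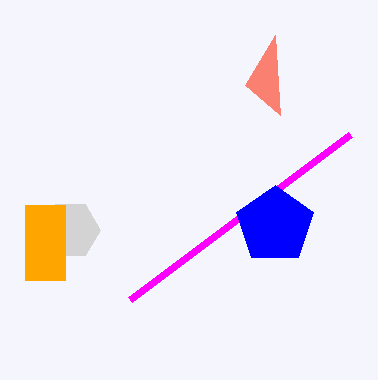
center_x_1 = 70; center_y_1 = 230; px0_3 = 350; py0_3 = 135; center_x_4 = 275; center_y_4 = 225; radius_4 = 40; px0_5 = 25; py0_5 = 205; px1_5 = 65; py1_5 = 280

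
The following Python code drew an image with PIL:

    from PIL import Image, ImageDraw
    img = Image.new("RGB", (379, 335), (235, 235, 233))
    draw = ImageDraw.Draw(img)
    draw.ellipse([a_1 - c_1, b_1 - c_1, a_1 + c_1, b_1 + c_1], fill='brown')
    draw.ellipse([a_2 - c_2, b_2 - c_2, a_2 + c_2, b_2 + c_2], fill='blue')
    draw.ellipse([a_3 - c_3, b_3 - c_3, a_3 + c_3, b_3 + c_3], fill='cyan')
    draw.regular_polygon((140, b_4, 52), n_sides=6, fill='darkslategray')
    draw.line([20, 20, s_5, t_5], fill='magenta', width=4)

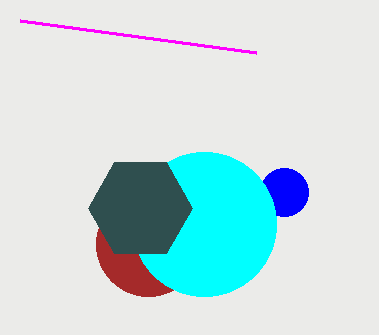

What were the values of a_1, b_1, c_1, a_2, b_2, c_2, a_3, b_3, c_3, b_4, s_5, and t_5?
a_1 = 148
b_1 = 244
c_1 = 52
a_2 = 284
b_2 = 192
c_2 = 24
a_3 = 204
b_3 = 224
c_3 = 72
b_4 = 208
s_5 = 256
t_5 = 52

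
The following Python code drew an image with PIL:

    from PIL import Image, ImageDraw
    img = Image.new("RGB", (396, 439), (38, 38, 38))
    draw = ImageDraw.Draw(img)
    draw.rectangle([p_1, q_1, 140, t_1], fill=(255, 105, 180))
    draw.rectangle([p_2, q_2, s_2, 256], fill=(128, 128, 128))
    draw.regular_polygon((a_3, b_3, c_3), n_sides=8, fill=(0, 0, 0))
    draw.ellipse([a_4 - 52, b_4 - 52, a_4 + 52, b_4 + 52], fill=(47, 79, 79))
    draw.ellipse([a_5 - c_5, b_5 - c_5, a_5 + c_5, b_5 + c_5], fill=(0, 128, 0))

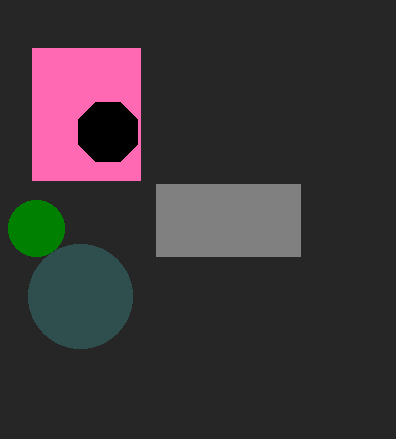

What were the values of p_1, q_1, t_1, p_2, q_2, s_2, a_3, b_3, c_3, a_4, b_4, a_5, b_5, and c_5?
p_1 = 32
q_1 = 48
t_1 = 180
p_2 = 156
q_2 = 184
s_2 = 300
a_3 = 108
b_3 = 132
c_3 = 32
a_4 = 80
b_4 = 296
a_5 = 36
b_5 = 228
c_5 = 28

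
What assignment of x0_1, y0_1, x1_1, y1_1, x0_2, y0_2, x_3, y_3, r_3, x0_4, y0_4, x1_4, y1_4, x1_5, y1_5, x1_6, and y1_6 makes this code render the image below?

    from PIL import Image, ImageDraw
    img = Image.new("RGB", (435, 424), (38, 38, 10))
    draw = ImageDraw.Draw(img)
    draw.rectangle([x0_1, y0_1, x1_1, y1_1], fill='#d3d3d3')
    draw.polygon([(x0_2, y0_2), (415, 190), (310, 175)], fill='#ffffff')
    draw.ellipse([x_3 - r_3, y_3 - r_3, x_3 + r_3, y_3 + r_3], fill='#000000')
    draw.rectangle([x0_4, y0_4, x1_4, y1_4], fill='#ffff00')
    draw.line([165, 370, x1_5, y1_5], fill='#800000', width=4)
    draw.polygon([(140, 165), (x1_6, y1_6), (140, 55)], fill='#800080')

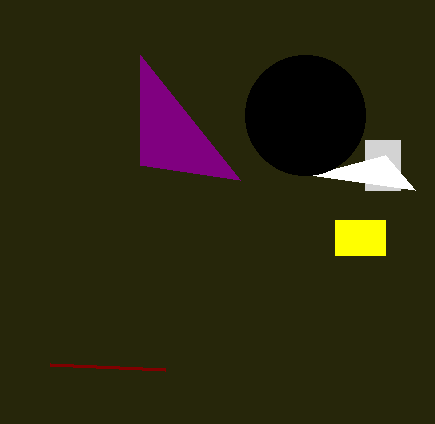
x0_1 = 365
y0_1 = 140
x1_1 = 400
y1_1 = 190
x0_2 = 385
y0_2 = 155
x_3 = 305
y_3 = 115
r_3 = 60
x0_4 = 335
y0_4 = 220
x1_4 = 385
y1_4 = 255
x1_5 = 50
y1_5 = 365
x1_6 = 240
y1_6 = 180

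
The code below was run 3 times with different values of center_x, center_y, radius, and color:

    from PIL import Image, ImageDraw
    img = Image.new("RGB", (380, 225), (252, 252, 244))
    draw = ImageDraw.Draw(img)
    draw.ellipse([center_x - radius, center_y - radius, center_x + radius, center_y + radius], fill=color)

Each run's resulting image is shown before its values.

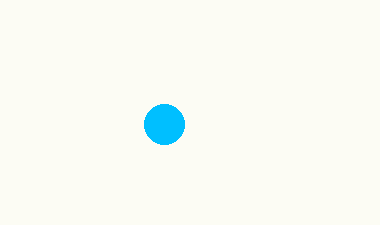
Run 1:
center_x = 164; center_y = 124; radius = 20; color = 'deepskyblue'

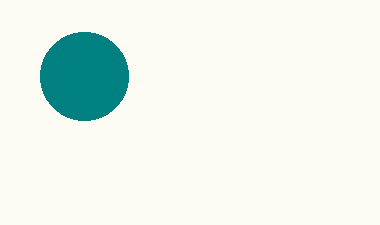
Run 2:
center_x = 84
center_y = 76
radius = 44
color = 'teal'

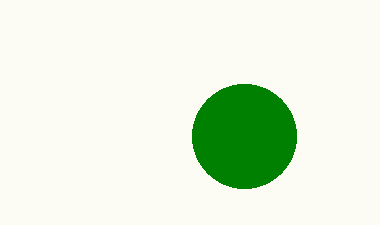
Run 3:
center_x = 244
center_y = 136
radius = 52
color = 'green'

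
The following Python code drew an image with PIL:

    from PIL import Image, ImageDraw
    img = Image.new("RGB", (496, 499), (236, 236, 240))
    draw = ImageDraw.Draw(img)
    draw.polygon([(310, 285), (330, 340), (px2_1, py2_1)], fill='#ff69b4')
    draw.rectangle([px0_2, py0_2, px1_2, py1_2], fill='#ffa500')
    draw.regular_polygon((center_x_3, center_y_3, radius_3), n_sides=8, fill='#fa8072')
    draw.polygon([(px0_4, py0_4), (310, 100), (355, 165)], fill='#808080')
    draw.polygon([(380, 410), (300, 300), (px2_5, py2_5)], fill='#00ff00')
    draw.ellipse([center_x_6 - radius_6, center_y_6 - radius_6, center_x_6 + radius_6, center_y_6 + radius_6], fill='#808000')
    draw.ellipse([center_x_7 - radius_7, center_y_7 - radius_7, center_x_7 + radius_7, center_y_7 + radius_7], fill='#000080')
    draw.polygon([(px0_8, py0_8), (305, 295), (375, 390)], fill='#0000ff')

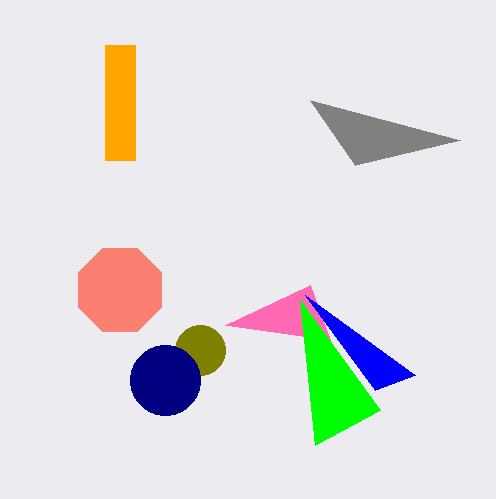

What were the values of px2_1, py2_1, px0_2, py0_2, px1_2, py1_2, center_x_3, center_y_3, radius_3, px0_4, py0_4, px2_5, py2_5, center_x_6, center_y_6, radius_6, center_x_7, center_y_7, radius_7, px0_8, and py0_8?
px2_1 = 225
py2_1 = 325
px0_2 = 105
py0_2 = 45
px1_2 = 135
py1_2 = 160
center_x_3 = 120
center_y_3 = 290
radius_3 = 45
px0_4 = 460
py0_4 = 140
px2_5 = 315
py2_5 = 445
center_x_6 = 200
center_y_6 = 350
radius_6 = 25
center_x_7 = 165
center_y_7 = 380
radius_7 = 35
px0_8 = 415
py0_8 = 375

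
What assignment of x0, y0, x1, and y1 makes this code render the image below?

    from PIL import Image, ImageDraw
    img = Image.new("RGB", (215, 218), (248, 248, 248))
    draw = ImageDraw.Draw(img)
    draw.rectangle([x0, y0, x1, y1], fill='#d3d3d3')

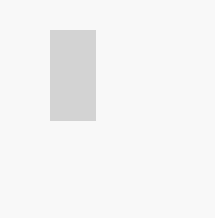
x0 = 50
y0 = 30
x1 = 95
y1 = 120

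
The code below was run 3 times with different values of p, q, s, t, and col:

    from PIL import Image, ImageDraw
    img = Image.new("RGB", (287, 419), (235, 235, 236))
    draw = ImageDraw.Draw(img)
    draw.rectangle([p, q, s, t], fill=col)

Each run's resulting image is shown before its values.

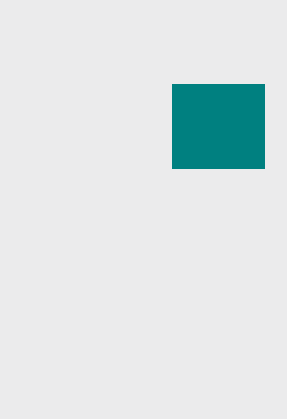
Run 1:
p = 172
q = 84
s = 264
t = 168
col = 'teal'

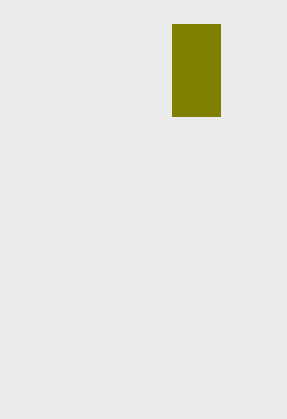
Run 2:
p = 172, q = 24, s = 220, t = 116, col = 'olive'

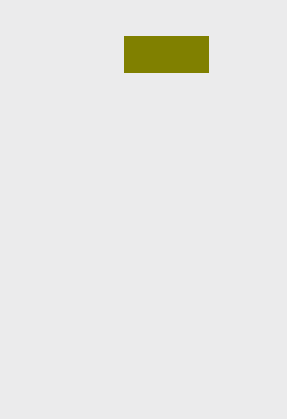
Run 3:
p = 124, q = 36, s = 208, t = 72, col = 'olive'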